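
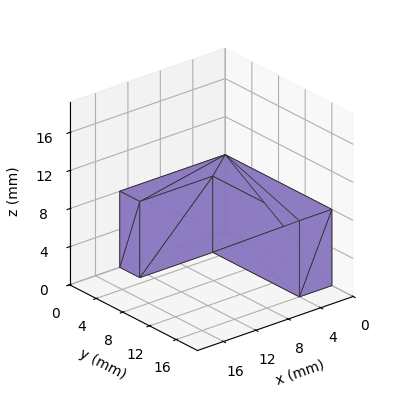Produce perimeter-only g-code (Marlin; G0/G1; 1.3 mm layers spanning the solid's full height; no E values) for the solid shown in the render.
Reading the render: the shape is an L-shaped prism: outer 13 × 16 mm, arm thicknesses ≈ 3 mm (horizontal) and 4 mm (vertical), extruded 8 mm in z (dimensions read to the nearest mm from the axis ticks). For the g-code, the solid's height is divided into equal slices at the stated Δz and each level perimeter traced with G1 moves after a G0 lift.

; perimeter-only toolpath
G21 ; units = mm
G90 ; absolute positioning
G28 ; home
; layer 1
G0 Z1.3
G0 X0.0 Y0.0
G1 X13.0 Y0.0
G1 X13.0 Y3.0
G1 X4.0 Y3.0
G1 X4.0 Y16.0
G1 X0.0 Y16.0
G1 X0.0 Y0.0
; layer 2
G0 Z2.7
G0 X0.0 Y0.0
G1 X13.0 Y0.0
G1 X13.0 Y3.0
G1 X4.0 Y3.0
G1 X4.0 Y16.0
G1 X0.0 Y16.0
G1 X0.0 Y0.0
; layer 3
G0 Z4.0
G0 X0.0 Y0.0
G1 X13.0 Y0.0
G1 X13.0 Y3.0
G1 X4.0 Y3.0
G1 X4.0 Y16.0
G1 X0.0 Y16.0
G1 X0.0 Y0.0
; layer 4
G0 Z5.3
G0 X0.0 Y0.0
G1 X13.0 Y0.0
G1 X13.0 Y3.0
G1 X4.0 Y3.0
G1 X4.0 Y16.0
G1 X0.0 Y16.0
G1 X0.0 Y0.0
; layer 5
G0 Z6.7
G0 X0.0 Y0.0
G1 X13.0 Y0.0
G1 X13.0 Y3.0
G1 X4.0 Y3.0
G1 X4.0 Y16.0
G1 X0.0 Y16.0
G1 X0.0 Y0.0
; layer 6
G0 Z8.0
G0 X0.0 Y0.0
G1 X13.0 Y0.0
G1 X13.0 Y3.0
G1 X4.0 Y3.0
G1 X4.0 Y16.0
G1 X0.0 Y16.0
G1 X0.0 Y0.0
M2 ; end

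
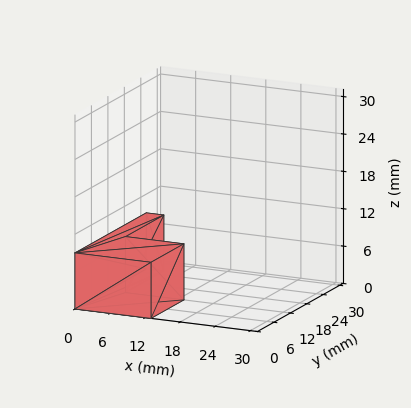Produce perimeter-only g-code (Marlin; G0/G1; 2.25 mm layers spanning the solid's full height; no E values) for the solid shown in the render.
Reading the render: the shape is an L-shaped prism: outer 13 × 26 mm, arm thicknesses ≈ 12 mm (horizontal) and 3 mm (vertical), extruded 9 mm in z (dimensions read to the nearest mm from the axis ticks). For the g-code, the solid's height is divided into equal slices at the stated Δz and each level perimeter traced with G1 moves after a G0 lift.

; perimeter-only toolpath
G21 ; units = mm
G90 ; absolute positioning
G28 ; home
; layer 1
G0 Z2.25
G0 X0.00 Y0.00
G1 X13.00 Y0.00
G1 X13.00 Y12.00
G1 X3.00 Y12.00
G1 X3.00 Y26.00
G1 X0.00 Y26.00
G1 X0.00 Y0.00
; layer 2
G0 Z4.50
G0 X0.00 Y0.00
G1 X13.00 Y0.00
G1 X13.00 Y12.00
G1 X3.00 Y12.00
G1 X3.00 Y26.00
G1 X0.00 Y26.00
G1 X0.00 Y0.00
; layer 3
G0 Z6.75
G0 X0.00 Y0.00
G1 X13.00 Y0.00
G1 X13.00 Y12.00
G1 X3.00 Y12.00
G1 X3.00 Y26.00
G1 X0.00 Y26.00
G1 X0.00 Y0.00
; layer 4
G0 Z9.00
G0 X0.00 Y0.00
G1 X13.00 Y0.00
G1 X13.00 Y12.00
G1 X3.00 Y12.00
G1 X3.00 Y26.00
G1 X0.00 Y26.00
G1 X0.00 Y0.00
M2 ; end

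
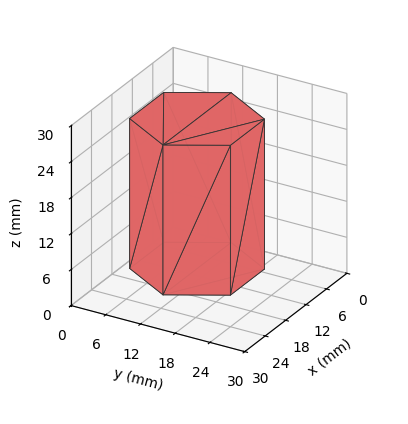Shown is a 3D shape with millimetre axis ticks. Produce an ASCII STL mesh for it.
Reading the render: the shape is a regular 6-sided prism (a cylinder approximated with 6 flat sides), circumscribed radius ≈ 10 mm, height ≈ 25 mm (dimensions read to the nearest mm from the axis ticks). For the STL, each face is triangulated and given an outward normal.

solid part
  facet normal 0.0000 0.0000 -1.0000
    outer loop
      vertex 5.0 18.7 0.0
      vertex 15.0 18.7 0.0
      vertex 20.0 10.0 0.0
    endloop
  endfacet
  facet normal 0.0000 0.0000 -1.0000
    outer loop
      vertex 0.0 10.0 0.0
      vertex 5.0 18.7 0.0
      vertex 20.0 10.0 0.0
    endloop
  endfacet
  facet normal 0.0000 0.0000 -1.0000
    outer loop
      vertex 5.0 1.3 0.0
      vertex 0.0 10.0 0.0
      vertex 20.0 10.0 0.0
    endloop
  endfacet
  facet normal 0.0000 0.0000 -1.0000
    outer loop
      vertex 15.0 1.3 0.0
      vertex 5.0 1.3 0.0
      vertex 20.0 10.0 0.0
    endloop
  endfacet
  facet normal 0.0000 0.0000 1.0000
    outer loop
      vertex 20.0 10.0 25.0
      vertex 15.0 18.7 25.0
      vertex 5.0 18.7 25.0
    endloop
  endfacet
  facet normal 0.0000 0.0000 1.0000
    outer loop
      vertex 20.0 10.0 25.0
      vertex 5.0 18.7 25.0
      vertex 0.0 10.0 25.0
    endloop
  endfacet
  facet normal 0.0000 0.0000 1.0000
    outer loop
      vertex 20.0 10.0 25.0
      vertex 0.0 10.0 25.0
      vertex 5.0 1.3 25.0
    endloop
  endfacet
  facet normal 0.0000 0.0000 1.0000
    outer loop
      vertex 20.0 10.0 25.0
      vertex 5.0 1.3 25.0
      vertex 15.0 1.3 25.0
    endloop
  endfacet
  facet normal 0.8670 0.4983 0.0000
    outer loop
      vertex 20.0 10.0 0.0
      vertex 15.0 18.7 0.0
      vertex 15.0 18.7 25.0
    endloop
  endfacet
  facet normal 0.8670 0.4983 0.0000
    outer loop
      vertex 20.0 10.0 0.0
      vertex 15.0 18.7 25.0
      vertex 20.0 10.0 25.0
    endloop
  endfacet
  facet normal 0.0000 1.0000 0.0000
    outer loop
      vertex 15.0 18.7 0.0
      vertex 5.0 18.7 0.0
      vertex 5.0 18.7 25.0
    endloop
  endfacet
  facet normal 0.0000 1.0000 0.0000
    outer loop
      vertex 15.0 18.7 0.0
      vertex 5.0 18.7 25.0
      vertex 15.0 18.7 25.0
    endloop
  endfacet
  facet normal -0.8670 0.4983 0.0000
    outer loop
      vertex 5.0 18.7 0.0
      vertex 0.0 10.0 0.0
      vertex 0.0 10.0 25.0
    endloop
  endfacet
  facet normal -0.8670 0.4983 0.0000
    outer loop
      vertex 5.0 18.7 0.0
      vertex 0.0 10.0 25.0
      vertex 5.0 18.7 25.0
    endloop
  endfacet
  facet normal -0.8670 -0.4983 0.0000
    outer loop
      vertex 0.0 10.0 0.0
      vertex 5.0 1.3 0.0
      vertex 5.0 1.3 25.0
    endloop
  endfacet
  facet normal -0.8670 -0.4983 0.0000
    outer loop
      vertex 0.0 10.0 0.0
      vertex 5.0 1.3 25.0
      vertex 0.0 10.0 25.0
    endloop
  endfacet
  facet normal 0.0000 -1.0000 0.0000
    outer loop
      vertex 5.0 1.3 0.0
      vertex 15.0 1.3 0.0
      vertex 15.0 1.3 25.0
    endloop
  endfacet
  facet normal 0.0000 -1.0000 0.0000
    outer loop
      vertex 5.0 1.3 0.0
      vertex 15.0 1.3 25.0
      vertex 5.0 1.3 25.0
    endloop
  endfacet
  facet normal 0.8670 -0.4983 0.0000
    outer loop
      vertex 15.0 1.3 0.0
      vertex 20.0 10.0 0.0
      vertex 20.0 10.0 25.0
    endloop
  endfacet
  facet normal 0.8670 -0.4983 0.0000
    outer loop
      vertex 15.0 1.3 0.0
      vertex 20.0 10.0 25.0
      vertex 15.0 1.3 25.0
    endloop
  endfacet
endsolid part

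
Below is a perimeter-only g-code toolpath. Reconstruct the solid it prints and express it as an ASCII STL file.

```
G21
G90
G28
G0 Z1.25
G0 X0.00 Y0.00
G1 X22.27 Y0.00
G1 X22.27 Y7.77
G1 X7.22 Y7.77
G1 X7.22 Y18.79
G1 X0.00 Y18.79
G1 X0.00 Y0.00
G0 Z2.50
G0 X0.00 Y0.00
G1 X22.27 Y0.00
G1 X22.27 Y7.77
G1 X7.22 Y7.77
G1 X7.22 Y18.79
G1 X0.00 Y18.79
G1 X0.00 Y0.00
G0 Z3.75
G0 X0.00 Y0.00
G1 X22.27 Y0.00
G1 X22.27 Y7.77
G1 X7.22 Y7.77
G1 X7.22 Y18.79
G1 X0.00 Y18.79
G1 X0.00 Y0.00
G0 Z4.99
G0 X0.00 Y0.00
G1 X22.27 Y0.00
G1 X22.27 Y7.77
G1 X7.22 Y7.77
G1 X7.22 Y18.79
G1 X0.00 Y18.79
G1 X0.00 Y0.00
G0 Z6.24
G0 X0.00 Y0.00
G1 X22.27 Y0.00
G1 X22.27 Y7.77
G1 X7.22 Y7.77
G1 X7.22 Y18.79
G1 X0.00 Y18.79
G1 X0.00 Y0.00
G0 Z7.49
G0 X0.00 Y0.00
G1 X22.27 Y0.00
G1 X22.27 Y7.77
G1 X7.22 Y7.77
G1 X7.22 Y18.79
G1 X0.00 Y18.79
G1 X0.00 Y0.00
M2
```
solid part
  facet normal 0.0000 0.0000 -1.0000
    outer loop
      vertex 22.27 7.77 0.00
      vertex 22.27 0.00 0.00
      vertex 0.00 0.00 0.00
    endloop
  endfacet
  facet normal 0.0000 0.0000 -1.0000
    outer loop
      vertex 7.22 7.77 0.00
      vertex 22.27 7.77 0.00
      vertex 0.00 0.00 0.00
    endloop
  endfacet
  facet normal 0.0000 0.0000 -1.0000
    outer loop
      vertex 7.22 18.79 0.00
      vertex 7.22 7.77 0.00
      vertex 0.00 0.00 0.00
    endloop
  endfacet
  facet normal 0.0000 0.0000 -1.0000
    outer loop
      vertex 0.00 18.79 0.00
      vertex 7.22 18.79 0.00
      vertex 0.00 0.00 0.00
    endloop
  endfacet
  facet normal 0.0000 0.0000 1.0000
    outer loop
      vertex 0.00 0.00 7.49
      vertex 22.27 0.00 7.49
      vertex 22.27 7.77 7.49
    endloop
  endfacet
  facet normal 0.0000 0.0000 1.0000
    outer loop
      vertex 0.00 0.00 7.49
      vertex 22.27 7.77 7.49
      vertex 7.22 7.77 7.49
    endloop
  endfacet
  facet normal 0.0000 0.0000 1.0000
    outer loop
      vertex 0.00 0.00 7.49
      vertex 7.22 7.77 7.49
      vertex 7.22 18.79 7.49
    endloop
  endfacet
  facet normal 0.0000 0.0000 1.0000
    outer loop
      vertex 0.00 0.00 7.49
      vertex 7.22 18.79 7.49
      vertex 0.00 18.79 7.49
    endloop
  endfacet
  facet normal 0.0000 -1.0000 0.0000
    outer loop
      vertex 0.00 0.00 0.00
      vertex 22.27 0.00 0.00
      vertex 22.27 0.00 7.49
    endloop
  endfacet
  facet normal 0.0000 -1.0000 0.0000
    outer loop
      vertex 0.00 0.00 0.00
      vertex 22.27 0.00 7.49
      vertex 0.00 0.00 7.49
    endloop
  endfacet
  facet normal 1.0000 0.0000 0.0000
    outer loop
      vertex 22.27 0.00 0.00
      vertex 22.27 7.77 0.00
      vertex 22.27 7.77 7.49
    endloop
  endfacet
  facet normal 1.0000 0.0000 0.0000
    outer loop
      vertex 22.27 0.00 0.00
      vertex 22.27 7.77 7.49
      vertex 22.27 0.00 7.49
    endloop
  endfacet
  facet normal 0.0000 1.0000 0.0000
    outer loop
      vertex 22.27 7.77 0.00
      vertex 7.22 7.77 0.00
      vertex 7.22 7.77 7.49
    endloop
  endfacet
  facet normal 0.0000 1.0000 0.0000
    outer loop
      vertex 22.27 7.77 0.00
      vertex 7.22 7.77 7.49
      vertex 22.27 7.77 7.49
    endloop
  endfacet
  facet normal 1.0000 0.0000 0.0000
    outer loop
      vertex 7.22 7.77 0.00
      vertex 7.22 18.79 0.00
      vertex 7.22 18.79 7.49
    endloop
  endfacet
  facet normal 1.0000 0.0000 0.0000
    outer loop
      vertex 7.22 7.77 0.00
      vertex 7.22 18.79 7.49
      vertex 7.22 7.77 7.49
    endloop
  endfacet
  facet normal 0.0000 1.0000 0.0000
    outer loop
      vertex 7.22 18.79 0.00
      vertex 0.00 18.79 0.00
      vertex 0.00 18.79 7.49
    endloop
  endfacet
  facet normal 0.0000 1.0000 0.0000
    outer loop
      vertex 7.22 18.79 0.00
      vertex 0.00 18.79 7.49
      vertex 7.22 18.79 7.49
    endloop
  endfacet
  facet normal -1.0000 0.0000 0.0000
    outer loop
      vertex 0.00 18.79 0.00
      vertex 0.00 0.00 0.00
      vertex 0.00 0.00 7.49
    endloop
  endfacet
  facet normal -1.0000 0.0000 0.0000
    outer loop
      vertex 0.00 18.79 0.00
      vertex 0.00 0.00 7.49
      vertex 0.00 18.79 7.49
    endloop
  endfacet
endsolid part

The G0 Z moves step by Δz≈1.25 mm. Every layer's G1 loop is the same polygon, so the solid is a straight extrusion of it from z=0 to z≈7.49. Closing with flat bottom and top caps and triangulating gives 20 facets — an L-shaped prism: outer 22.3 × 18.8 mm, arm thicknesses ≈ 7.77 mm (horizontal) and 7.22 mm (vertical), extruded 7.49 mm in z.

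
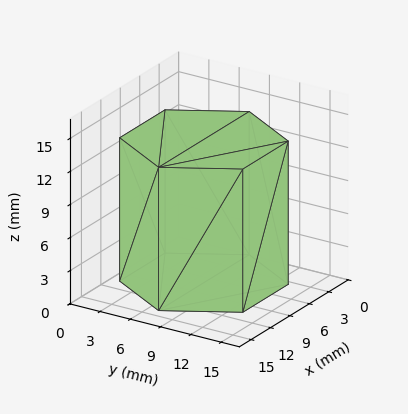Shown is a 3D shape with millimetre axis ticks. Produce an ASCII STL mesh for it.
Reading the render: the shape is a regular 6-sided prism (a cylinder approximated with 6 flat sides), circumscribed radius ≈ 7 mm, height ≈ 13 mm (dimensions read to the nearest mm from the axis ticks). For the STL, each face is triangulated and given an outward normal.

solid part
  facet normal 0.0000 0.0000 -1.0000
    outer loop
      vertex 3.5 13.1 0.0
      vertex 10.5 13.1 0.0
      vertex 14.0 7.0 0.0
    endloop
  endfacet
  facet normal 0.0000 0.0000 -1.0000
    outer loop
      vertex 0.0 7.0 0.0
      vertex 3.5 13.1 0.0
      vertex 14.0 7.0 0.0
    endloop
  endfacet
  facet normal 0.0000 0.0000 -1.0000
    outer loop
      vertex 3.5 0.9 0.0
      vertex 0.0 7.0 0.0
      vertex 14.0 7.0 0.0
    endloop
  endfacet
  facet normal 0.0000 0.0000 -1.0000
    outer loop
      vertex 10.5 0.9 0.0
      vertex 3.5 0.9 0.0
      vertex 14.0 7.0 0.0
    endloop
  endfacet
  facet normal 0.0000 0.0000 1.0000
    outer loop
      vertex 14.0 7.0 13.0
      vertex 10.5 13.1 13.0
      vertex 3.5 13.1 13.0
    endloop
  endfacet
  facet normal 0.0000 0.0000 1.0000
    outer loop
      vertex 14.0 7.0 13.0
      vertex 3.5 13.1 13.0
      vertex 0.0 7.0 13.0
    endloop
  endfacet
  facet normal 0.0000 0.0000 1.0000
    outer loop
      vertex 14.0 7.0 13.0
      vertex 0.0 7.0 13.0
      vertex 3.5 0.9 13.0
    endloop
  endfacet
  facet normal 0.0000 0.0000 1.0000
    outer loop
      vertex 14.0 7.0 13.0
      vertex 3.5 0.9 13.0
      vertex 10.5 0.9 13.0
    endloop
  endfacet
  facet normal 0.8674 0.4977 0.0000
    outer loop
      vertex 14.0 7.0 0.0
      vertex 10.5 13.1 0.0
      vertex 10.5 13.1 13.0
    endloop
  endfacet
  facet normal 0.8674 0.4977 0.0000
    outer loop
      vertex 14.0 7.0 0.0
      vertex 10.5 13.1 13.0
      vertex 14.0 7.0 13.0
    endloop
  endfacet
  facet normal 0.0000 1.0000 0.0000
    outer loop
      vertex 10.5 13.1 0.0
      vertex 3.5 13.1 0.0
      vertex 3.5 13.1 13.0
    endloop
  endfacet
  facet normal 0.0000 1.0000 0.0000
    outer loop
      vertex 10.5 13.1 0.0
      vertex 3.5 13.1 13.0
      vertex 10.5 13.1 13.0
    endloop
  endfacet
  facet normal -0.8674 0.4977 0.0000
    outer loop
      vertex 3.5 13.1 0.0
      vertex 0.0 7.0 0.0
      vertex 0.0 7.0 13.0
    endloop
  endfacet
  facet normal -0.8674 0.4977 0.0000
    outer loop
      vertex 3.5 13.1 0.0
      vertex 0.0 7.0 13.0
      vertex 3.5 13.1 13.0
    endloop
  endfacet
  facet normal -0.8674 -0.4977 0.0000
    outer loop
      vertex 0.0 7.0 0.0
      vertex 3.5 0.9 0.0
      vertex 3.5 0.9 13.0
    endloop
  endfacet
  facet normal -0.8674 -0.4977 0.0000
    outer loop
      vertex 0.0 7.0 0.0
      vertex 3.5 0.9 13.0
      vertex 0.0 7.0 13.0
    endloop
  endfacet
  facet normal 0.0000 -1.0000 0.0000
    outer loop
      vertex 3.5 0.9 0.0
      vertex 10.5 0.9 0.0
      vertex 10.5 0.9 13.0
    endloop
  endfacet
  facet normal 0.0000 -1.0000 0.0000
    outer loop
      vertex 3.5 0.9 0.0
      vertex 10.5 0.9 13.0
      vertex 3.5 0.9 13.0
    endloop
  endfacet
  facet normal 0.8674 -0.4977 0.0000
    outer loop
      vertex 10.5 0.9 0.0
      vertex 14.0 7.0 0.0
      vertex 14.0 7.0 13.0
    endloop
  endfacet
  facet normal 0.8674 -0.4977 0.0000
    outer loop
      vertex 10.5 0.9 0.0
      vertex 14.0 7.0 13.0
      vertex 10.5 0.9 13.0
    endloop
  endfacet
endsolid part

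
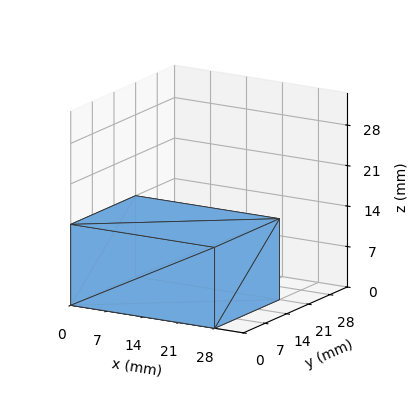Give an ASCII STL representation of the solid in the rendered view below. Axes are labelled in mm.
Reading the render: the shape is a rectangular box, roughly 28 × 21 mm footprint and 14 mm tall (dimensions read to the nearest mm from the axis ticks). For the STL, each face is triangulated and given an outward normal.

solid part
  facet normal 0.0000 0.0000 -1.0000
    outer loop
      vertex 28.00 21.00 0.00
      vertex 28.00 0.00 0.00
      vertex 0.00 0.00 0.00
    endloop
  endfacet
  facet normal 0.0000 0.0000 -1.0000
    outer loop
      vertex 0.00 21.00 0.00
      vertex 28.00 21.00 0.00
      vertex 0.00 0.00 0.00
    endloop
  endfacet
  facet normal 0.0000 0.0000 1.0000
    outer loop
      vertex 0.00 0.00 14.00
      vertex 28.00 0.00 14.00
      vertex 28.00 21.00 14.00
    endloop
  endfacet
  facet normal 0.0000 0.0000 1.0000
    outer loop
      vertex 0.00 0.00 14.00
      vertex 28.00 21.00 14.00
      vertex 0.00 21.00 14.00
    endloop
  endfacet
  facet normal 0.0000 -1.0000 0.0000
    outer loop
      vertex 0.00 0.00 0.00
      vertex 28.00 0.00 0.00
      vertex 28.00 0.00 14.00
    endloop
  endfacet
  facet normal 0.0000 -1.0000 0.0000
    outer loop
      vertex 0.00 0.00 0.00
      vertex 28.00 0.00 14.00
      vertex 0.00 0.00 14.00
    endloop
  endfacet
  facet normal 0.0000 1.0000 0.0000
    outer loop
      vertex 28.00 21.00 14.00
      vertex 28.00 21.00 0.00
      vertex 0.00 21.00 0.00
    endloop
  endfacet
  facet normal 0.0000 1.0000 0.0000
    outer loop
      vertex 0.00 21.00 14.00
      vertex 28.00 21.00 14.00
      vertex 0.00 21.00 0.00
    endloop
  endfacet
  facet normal -1.0000 0.0000 0.0000
    outer loop
      vertex 0.00 21.00 14.00
      vertex 0.00 21.00 0.00
      vertex 0.00 0.00 0.00
    endloop
  endfacet
  facet normal -1.0000 0.0000 0.0000
    outer loop
      vertex 0.00 0.00 14.00
      vertex 0.00 21.00 14.00
      vertex 0.00 0.00 0.00
    endloop
  endfacet
  facet normal 1.0000 0.0000 0.0000
    outer loop
      vertex 28.00 0.00 0.00
      vertex 28.00 21.00 0.00
      vertex 28.00 21.00 14.00
    endloop
  endfacet
  facet normal 1.0000 0.0000 0.0000
    outer loop
      vertex 28.00 0.00 0.00
      vertex 28.00 21.00 14.00
      vertex 28.00 0.00 14.00
    endloop
  endfacet
endsolid part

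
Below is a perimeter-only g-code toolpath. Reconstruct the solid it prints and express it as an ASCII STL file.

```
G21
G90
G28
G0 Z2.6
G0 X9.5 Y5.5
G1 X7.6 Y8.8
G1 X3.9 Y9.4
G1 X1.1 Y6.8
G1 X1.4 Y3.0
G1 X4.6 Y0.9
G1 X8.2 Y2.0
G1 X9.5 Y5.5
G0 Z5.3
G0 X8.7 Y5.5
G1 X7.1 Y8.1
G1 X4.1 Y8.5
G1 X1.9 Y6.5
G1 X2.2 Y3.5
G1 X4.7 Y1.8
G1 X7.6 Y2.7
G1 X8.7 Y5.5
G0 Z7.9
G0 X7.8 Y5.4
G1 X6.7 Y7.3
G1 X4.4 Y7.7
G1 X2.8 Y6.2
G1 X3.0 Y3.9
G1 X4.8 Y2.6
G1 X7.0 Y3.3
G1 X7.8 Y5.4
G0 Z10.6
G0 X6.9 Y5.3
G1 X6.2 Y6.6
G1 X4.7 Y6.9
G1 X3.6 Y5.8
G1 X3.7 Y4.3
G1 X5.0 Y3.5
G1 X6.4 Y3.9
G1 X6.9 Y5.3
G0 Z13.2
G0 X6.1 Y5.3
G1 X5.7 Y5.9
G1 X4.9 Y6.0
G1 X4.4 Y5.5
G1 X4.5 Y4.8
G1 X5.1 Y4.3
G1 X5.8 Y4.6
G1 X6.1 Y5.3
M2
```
solid part
  facet normal 0.0000 0.0000 -1.0000
    outer loop
      vertex 3.6 10.2 0.0
      vertex 8.1 9.5 0.0
      vertex 10.4 5.6 0.0
    endloop
  endfacet
  facet normal 0.0000 0.0000 -1.0000
    outer loop
      vertex 0.3 7.1 0.0
      vertex 3.6 10.2 0.0
      vertex 10.4 5.6 0.0
    endloop
  endfacet
  facet normal 0.0000 0.0000 -1.0000
    outer loop
      vertex 0.7 2.6 0.0
      vertex 0.3 7.1 0.0
      vertex 10.4 5.6 0.0
    endloop
  endfacet
  facet normal 0.0000 0.0000 -1.0000
    outer loop
      vertex 4.5 0.1 0.0
      vertex 0.7 2.6 0.0
      vertex 10.4 5.6 0.0
    endloop
  endfacet
  facet normal 0.0000 0.0000 -1.0000
    outer loop
      vertex 8.8 1.4 0.0
      vertex 4.5 0.1 0.0
      vertex 10.4 5.6 0.0
    endloop
  endfacet
  facet normal 0.8263 0.4873 0.2825
    outer loop
      vertex 10.4 5.6 0.0
      vertex 8.1 9.5 0.0
      vertex 5.2 5.2 15.9
    endloop
  endfacet
  facet normal 0.1474 0.9477 0.2832
    outer loop
      vertex 8.1 9.5 0.0
      vertex 3.6 10.2 0.0
      vertex 5.2 5.2 15.9
    endloop
  endfacet
  facet normal -0.6561 0.6985 0.2857
    outer loop
      vertex 3.6 10.2 0.0
      vertex 0.3 7.1 0.0
      vertex 5.2 5.2 15.9
    endloop
  endfacet
  facet normal -0.9550 -0.0849 0.2842
    outer loop
      vertex 0.3 7.1 0.0
      vertex 0.7 2.6 0.0
      vertex 5.2 5.2 15.9
    endloop
  endfacet
  facet normal -0.5276 -0.8019 0.2804
    outer loop
      vertex 0.7 2.6 0.0
      vertex 4.5 0.1 0.0
      vertex 5.2 5.2 15.9
    endloop
  endfacet
  facet normal 0.2776 -0.9183 0.2823
    outer loop
      vertex 4.5 0.1 0.0
      vertex 8.8 1.4 0.0
      vertex 5.2 5.2 15.9
    endloop
  endfacet
  facet normal 0.8959 -0.3413 0.2844
    outer loop
      vertex 8.8 1.4 0.0
      vertex 10.4 5.6 0.0
      vertex 5.2 5.2 15.9
    endloop
  endfacet
endsolid part

The G0 Z moves step by Δz≈2.6 mm. The G1 loops shrink linearly with z, so the solid tapers from its base footprint up to z≈15.9. Closing with a flat bottom cap and the tapered top and triangulating gives 12 facets — a regular 7-sided pyramid, base circumscribed radius ≈ 5.2 mm, apex at z ≈ 15.9 mm.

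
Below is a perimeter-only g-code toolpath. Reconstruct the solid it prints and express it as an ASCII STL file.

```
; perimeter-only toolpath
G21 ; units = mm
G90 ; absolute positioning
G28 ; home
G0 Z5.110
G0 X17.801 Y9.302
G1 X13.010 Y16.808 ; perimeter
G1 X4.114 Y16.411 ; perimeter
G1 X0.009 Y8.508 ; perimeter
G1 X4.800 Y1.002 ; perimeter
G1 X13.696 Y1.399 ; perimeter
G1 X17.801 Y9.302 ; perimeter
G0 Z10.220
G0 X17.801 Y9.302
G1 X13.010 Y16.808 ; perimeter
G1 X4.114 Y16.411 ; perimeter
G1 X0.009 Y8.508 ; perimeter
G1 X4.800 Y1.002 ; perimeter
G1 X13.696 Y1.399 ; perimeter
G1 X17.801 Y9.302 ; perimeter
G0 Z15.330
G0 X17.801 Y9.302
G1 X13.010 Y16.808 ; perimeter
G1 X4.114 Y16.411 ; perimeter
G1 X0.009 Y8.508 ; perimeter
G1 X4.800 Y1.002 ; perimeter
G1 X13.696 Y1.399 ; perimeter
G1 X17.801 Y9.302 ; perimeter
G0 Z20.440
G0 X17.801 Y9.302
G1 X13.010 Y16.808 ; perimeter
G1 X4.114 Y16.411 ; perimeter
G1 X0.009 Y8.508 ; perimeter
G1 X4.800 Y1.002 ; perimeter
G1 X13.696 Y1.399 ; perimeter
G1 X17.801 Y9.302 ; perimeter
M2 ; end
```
solid part
  facet normal 0.0000 0.0000 -1.0000
    outer loop
      vertex 4.114 16.411 0.000
      vertex 13.010 16.808 0.000
      vertex 17.801 9.302 0.000
    endloop
  endfacet
  facet normal 0.0000 0.0000 -1.0000
    outer loop
      vertex 0.009 8.508 0.000
      vertex 4.114 16.411 0.000
      vertex 17.801 9.302 0.000
    endloop
  endfacet
  facet normal 0.0000 0.0000 -1.0000
    outer loop
      vertex 4.800 1.002 0.000
      vertex 0.009 8.508 0.000
      vertex 17.801 9.302 0.000
    endloop
  endfacet
  facet normal 0.0000 0.0000 -1.0000
    outer loop
      vertex 13.696 1.399 0.000
      vertex 4.800 1.002 0.000
      vertex 17.801 9.302 0.000
    endloop
  endfacet
  facet normal 0.0000 0.0000 1.0000
    outer loop
      vertex 17.801 9.302 20.440
      vertex 13.010 16.808 20.440
      vertex 4.114 16.411 20.440
    endloop
  endfacet
  facet normal 0.0000 0.0000 1.0000
    outer loop
      vertex 17.801 9.302 20.440
      vertex 4.114 16.411 20.440
      vertex 0.009 8.508 20.440
    endloop
  endfacet
  facet normal 0.0000 0.0000 1.0000
    outer loop
      vertex 17.801 9.302 20.440
      vertex 0.009 8.508 20.440
      vertex 4.800 1.002 20.440
    endloop
  endfacet
  facet normal 0.0000 0.0000 1.0000
    outer loop
      vertex 17.801 9.302 20.440
      vertex 4.800 1.002 20.440
      vertex 13.696 1.399 20.440
    endloop
  endfacet
  facet normal 0.8429 0.5380 0.0000
    outer loop
      vertex 17.801 9.302 0.000
      vertex 13.010 16.808 0.000
      vertex 13.010 16.808 20.440
    endloop
  endfacet
  facet normal 0.8429 0.5380 0.0000
    outer loop
      vertex 17.801 9.302 0.000
      vertex 13.010 16.808 20.440
      vertex 17.801 9.302 20.440
    endloop
  endfacet
  facet normal -0.0446 0.9990 0.0000
    outer loop
      vertex 13.010 16.808 0.000
      vertex 4.114 16.411 0.000
      vertex 4.114 16.411 20.440
    endloop
  endfacet
  facet normal -0.0446 0.9990 0.0000
    outer loop
      vertex 13.010 16.808 0.000
      vertex 4.114 16.411 20.440
      vertex 13.010 16.808 20.440
    endloop
  endfacet
  facet normal -0.8874 0.4609 0.0000
    outer loop
      vertex 4.114 16.411 0.000
      vertex 0.009 8.508 0.000
      vertex 0.009 8.508 20.440
    endloop
  endfacet
  facet normal -0.8874 0.4609 0.0000
    outer loop
      vertex 4.114 16.411 0.000
      vertex 0.009 8.508 20.440
      vertex 4.114 16.411 20.440
    endloop
  endfacet
  facet normal -0.8429 -0.5380 0.0000
    outer loop
      vertex 0.009 8.508 0.000
      vertex 4.800 1.002 0.000
      vertex 4.800 1.002 20.440
    endloop
  endfacet
  facet normal -0.8429 -0.5380 0.0000
    outer loop
      vertex 0.009 8.508 0.000
      vertex 4.800 1.002 20.440
      vertex 0.009 8.508 20.440
    endloop
  endfacet
  facet normal 0.0446 -0.9990 0.0000
    outer loop
      vertex 4.800 1.002 0.000
      vertex 13.696 1.399 0.000
      vertex 13.696 1.399 20.440
    endloop
  endfacet
  facet normal 0.0446 -0.9990 0.0000
    outer loop
      vertex 4.800 1.002 0.000
      vertex 13.696 1.399 20.440
      vertex 4.800 1.002 20.440
    endloop
  endfacet
  facet normal 0.8874 -0.4609 0.0000
    outer loop
      vertex 13.696 1.399 0.000
      vertex 17.801 9.302 0.000
      vertex 17.801 9.302 20.440
    endloop
  endfacet
  facet normal 0.8874 -0.4609 0.0000
    outer loop
      vertex 13.696 1.399 0.000
      vertex 17.801 9.302 20.440
      vertex 13.696 1.399 20.440
    endloop
  endfacet
endsolid part

The G0 Z moves step by Δz≈5.110 mm. Every layer's G1 loop is the same polygon, so the solid is a straight extrusion of it from z=0 to z≈20.4. Closing with flat bottom and top caps and triangulating gives 20 facets — a regular 6-sided prism (a cylinder approximated with 6 flat sides), circumscribed radius ≈ 8.9 mm, height ≈ 20.4 mm.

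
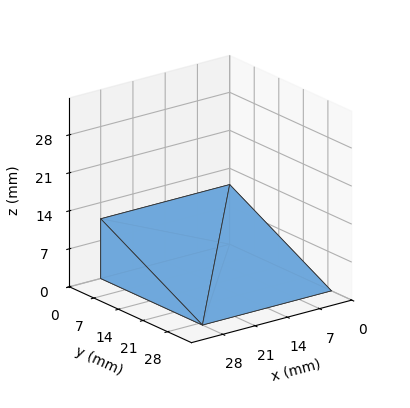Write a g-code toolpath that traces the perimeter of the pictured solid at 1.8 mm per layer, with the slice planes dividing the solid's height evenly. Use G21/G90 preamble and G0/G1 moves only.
Reading the render: the shape is a wedge (ramp): 28 × 29 mm base, rising to 11 mm along the y=0 edge and sloping linearly to z=0 at y=29 (dimensions read to the nearest mm from the axis ticks). For the g-code, the solid's height is divided into equal slices at the stated Δz and each level perimeter traced with G1 moves after a G0 lift.

; perimeter-only toolpath
G21 ; units = mm
G90 ; absolute positioning
G28 ; home
; layer 1
G0 Z1.8
G0 X0.0 Y0.0
G1 X28.0 Y0.0
G1 X28.0 Y24.2
G1 X0.0 Y24.2
G1 X0.0 Y0.0
; layer 2
G0 Z3.7
G0 X0.0 Y0.0
G1 X28.0 Y0.0
G1 X28.0 Y19.3
G1 X0.0 Y19.3
G1 X0.0 Y0.0
; layer 3
G0 Z5.5
G0 X0.0 Y0.0
G1 X28.0 Y0.0
G1 X28.0 Y14.5
G1 X0.0 Y14.5
G1 X0.0 Y0.0
; layer 4
G0 Z7.3
G0 X0.0 Y0.0
G1 X28.0 Y0.0
G1 X28.0 Y9.7
G1 X0.0 Y9.7
G1 X0.0 Y0.0
; layer 5
G0 Z9.2
G0 X0.0 Y0.0
G1 X28.0 Y0.0
G1 X28.0 Y4.8
G1 X0.0 Y4.8
G1 X0.0 Y0.0
M2 ; end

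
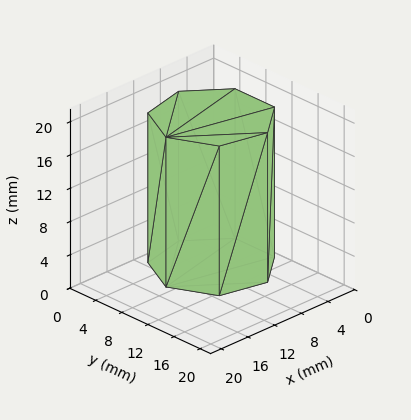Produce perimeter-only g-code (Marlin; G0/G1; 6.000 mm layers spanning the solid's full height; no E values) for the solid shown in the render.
Reading the render: the shape is a regular 7-sided prism (a cylinder approximated with 7 flat sides), circumscribed radius ≈ 7 mm, height ≈ 18 mm (dimensions read to the nearest mm from the axis ticks). For the g-code, the solid's height is divided into equal slices at the stated Δz and each level perimeter traced with G1 moves after a G0 lift.

; perimeter-only toolpath
G21 ; units = mm
G90 ; absolute positioning
G28 ; home
; layer 1
G0 Z6.000
G0 X14.000 Y7.000
G1 X11.364 Y12.473
G1 X5.442 Y13.824
G1 X0.693 Y10.037
G1 X0.693 Y3.963
G1 X5.442 Y0.176
G1 X11.364 Y1.527
G1 X14.000 Y7.000
; layer 2
G0 Z12.000
G0 X14.000 Y7.000
G1 X11.364 Y12.473
G1 X5.442 Y13.824
G1 X0.693 Y10.037
G1 X0.693 Y3.963
G1 X5.442 Y0.176
G1 X11.364 Y1.527
G1 X14.000 Y7.000
; layer 3
G0 Z18.000
G0 X14.000 Y7.000
G1 X11.364 Y12.473
G1 X5.442 Y13.824
G1 X0.693 Y10.037
G1 X0.693 Y3.963
G1 X5.442 Y0.176
G1 X11.364 Y1.527
G1 X14.000 Y7.000
M2 ; end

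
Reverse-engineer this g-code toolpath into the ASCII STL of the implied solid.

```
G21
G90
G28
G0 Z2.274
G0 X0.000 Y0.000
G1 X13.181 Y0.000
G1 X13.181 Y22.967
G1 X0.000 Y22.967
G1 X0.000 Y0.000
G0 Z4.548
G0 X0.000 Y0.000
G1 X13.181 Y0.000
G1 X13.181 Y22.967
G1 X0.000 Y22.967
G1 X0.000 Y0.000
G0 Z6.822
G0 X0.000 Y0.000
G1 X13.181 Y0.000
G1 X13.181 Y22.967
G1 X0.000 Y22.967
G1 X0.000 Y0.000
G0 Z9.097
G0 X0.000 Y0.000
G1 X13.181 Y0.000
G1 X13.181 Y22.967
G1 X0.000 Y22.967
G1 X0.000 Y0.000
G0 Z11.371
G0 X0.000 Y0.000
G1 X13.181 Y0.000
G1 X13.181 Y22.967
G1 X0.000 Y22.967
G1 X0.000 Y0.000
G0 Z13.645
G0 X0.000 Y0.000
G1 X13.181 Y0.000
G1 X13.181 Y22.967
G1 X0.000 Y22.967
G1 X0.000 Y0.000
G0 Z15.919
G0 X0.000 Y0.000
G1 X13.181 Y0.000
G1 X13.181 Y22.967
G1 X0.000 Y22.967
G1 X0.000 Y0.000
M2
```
solid part
  facet normal 0.0000 0.0000 -1.0000
    outer loop
      vertex 13.181 22.967 0.000
      vertex 13.181 0.000 0.000
      vertex 0.000 0.000 0.000
    endloop
  endfacet
  facet normal 0.0000 0.0000 -1.0000
    outer loop
      vertex 0.000 22.967 0.000
      vertex 13.181 22.967 0.000
      vertex 0.000 0.000 0.000
    endloop
  endfacet
  facet normal 0.0000 0.0000 1.0000
    outer loop
      vertex 0.000 0.000 15.919
      vertex 13.181 0.000 15.919
      vertex 13.181 22.967 15.919
    endloop
  endfacet
  facet normal 0.0000 0.0000 1.0000
    outer loop
      vertex 0.000 0.000 15.919
      vertex 13.181 22.967 15.919
      vertex 0.000 22.967 15.919
    endloop
  endfacet
  facet normal 0.0000 -1.0000 0.0000
    outer loop
      vertex 0.000 0.000 0.000
      vertex 13.181 0.000 0.000
      vertex 13.181 0.000 15.919
    endloop
  endfacet
  facet normal 0.0000 -1.0000 0.0000
    outer loop
      vertex 0.000 0.000 0.000
      vertex 13.181 0.000 15.919
      vertex 0.000 0.000 15.919
    endloop
  endfacet
  facet normal 0.0000 1.0000 0.0000
    outer loop
      vertex 13.181 22.967 15.919
      vertex 13.181 22.967 0.000
      vertex 0.000 22.967 0.000
    endloop
  endfacet
  facet normal 0.0000 1.0000 0.0000
    outer loop
      vertex 0.000 22.967 15.919
      vertex 13.181 22.967 15.919
      vertex 0.000 22.967 0.000
    endloop
  endfacet
  facet normal -1.0000 0.0000 0.0000
    outer loop
      vertex 0.000 22.967 15.919
      vertex 0.000 22.967 0.000
      vertex 0.000 0.000 0.000
    endloop
  endfacet
  facet normal -1.0000 0.0000 0.0000
    outer loop
      vertex 0.000 0.000 15.919
      vertex 0.000 22.967 15.919
      vertex 0.000 0.000 0.000
    endloop
  endfacet
  facet normal 1.0000 0.0000 0.0000
    outer loop
      vertex 13.181 0.000 0.000
      vertex 13.181 22.967 0.000
      vertex 13.181 22.967 15.919
    endloop
  endfacet
  facet normal 1.0000 0.0000 0.0000
    outer loop
      vertex 13.181 0.000 0.000
      vertex 13.181 22.967 15.919
      vertex 13.181 0.000 15.919
    endloop
  endfacet
endsolid part

The G0 Z moves step by Δz≈2.274 mm. Every layer's G1 loop is the same polygon, so the solid is a straight extrusion of it from z=0 to z≈15.9. Closing with flat bottom and top caps and triangulating gives 12 facets — a rectangular box, roughly 13.2 × 23 mm footprint and 15.9 mm tall.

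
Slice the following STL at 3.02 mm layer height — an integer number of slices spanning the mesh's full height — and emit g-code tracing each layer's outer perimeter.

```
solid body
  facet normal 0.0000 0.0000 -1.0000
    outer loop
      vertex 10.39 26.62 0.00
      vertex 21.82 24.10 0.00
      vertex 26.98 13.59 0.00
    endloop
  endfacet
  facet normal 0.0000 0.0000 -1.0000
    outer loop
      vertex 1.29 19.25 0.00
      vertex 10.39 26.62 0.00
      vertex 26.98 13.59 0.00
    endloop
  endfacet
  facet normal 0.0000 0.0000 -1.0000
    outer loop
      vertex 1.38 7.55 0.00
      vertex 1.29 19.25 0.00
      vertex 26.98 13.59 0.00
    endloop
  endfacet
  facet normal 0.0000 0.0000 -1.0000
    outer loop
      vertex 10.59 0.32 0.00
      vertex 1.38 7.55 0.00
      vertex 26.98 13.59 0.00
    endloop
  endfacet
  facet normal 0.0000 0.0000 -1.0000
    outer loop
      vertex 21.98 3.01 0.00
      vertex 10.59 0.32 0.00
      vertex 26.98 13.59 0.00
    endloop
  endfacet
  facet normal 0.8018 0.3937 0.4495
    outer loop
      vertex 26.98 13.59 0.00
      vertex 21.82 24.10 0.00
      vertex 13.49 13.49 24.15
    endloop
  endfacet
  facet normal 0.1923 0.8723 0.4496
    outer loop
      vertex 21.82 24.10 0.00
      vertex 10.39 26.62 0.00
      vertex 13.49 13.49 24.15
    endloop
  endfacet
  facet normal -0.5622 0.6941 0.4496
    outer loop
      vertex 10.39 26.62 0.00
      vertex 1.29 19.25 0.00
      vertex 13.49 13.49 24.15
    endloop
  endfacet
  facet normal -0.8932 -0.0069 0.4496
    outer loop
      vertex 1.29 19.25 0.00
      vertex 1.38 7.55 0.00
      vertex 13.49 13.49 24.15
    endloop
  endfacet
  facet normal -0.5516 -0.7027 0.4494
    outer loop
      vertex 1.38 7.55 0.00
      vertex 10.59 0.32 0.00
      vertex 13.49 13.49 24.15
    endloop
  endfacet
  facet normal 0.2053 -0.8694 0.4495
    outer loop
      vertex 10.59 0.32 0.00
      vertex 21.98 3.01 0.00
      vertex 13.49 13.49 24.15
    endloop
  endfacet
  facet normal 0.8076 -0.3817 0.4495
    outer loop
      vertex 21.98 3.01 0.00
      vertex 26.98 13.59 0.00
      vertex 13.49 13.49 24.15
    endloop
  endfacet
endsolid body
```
; perimeter-only toolpath
G21 ; units = mm
G90 ; absolute positioning
G28 ; home
; layer 1
G0 Z3.02
G0 X25.29 Y13.58
G1 X20.78 Y22.77
G1 X10.78 Y24.98
G1 X2.82 Y18.53
G1 X2.89 Y8.29
G1 X10.95 Y1.97
G1 X20.92 Y4.32
G1 X25.29 Y13.58
; layer 2
G0 Z6.04
G0 X23.61 Y13.56
G1 X19.74 Y21.45
G1 X11.17 Y23.34
G1 X4.34 Y17.81
G1 X4.41 Y9.04
G1 X11.31 Y3.61
G1 X19.86 Y5.63
G1 X23.61 Y13.56
; layer 3
G0 Z9.06
G0 X21.92 Y13.55
G1 X18.70 Y20.12
G1 X11.55 Y21.70
G1 X5.87 Y17.09
G1 X5.92 Y9.78
G1 X11.68 Y5.26
G1 X18.80 Y6.94
G1 X21.92 Y13.55
; layer 4
G0 Z12.07
G0 X20.23 Y13.54
G1 X17.66 Y18.80
G1 X11.94 Y20.05
G1 X7.39 Y16.37
G1 X7.44 Y10.52
G1 X12.04 Y6.91
G1 X17.73 Y8.25
G1 X20.23 Y13.54
; layer 5
G0 Z15.09
G0 X18.55 Y13.53
G1 X16.61 Y17.47
G1 X12.33 Y18.41
G1 X8.92 Y15.65
G1 X8.95 Y11.26
G1 X12.40 Y8.55
G1 X16.67 Y9.56
G1 X18.55 Y13.53
; layer 6
G0 Z18.11
G0 X16.86 Y13.51
G1 X15.57 Y16.14
G1 X12.71 Y16.77
G1 X10.44 Y14.93
G1 X10.46 Y12.00
G1 X12.76 Y10.20
G1 X15.61 Y10.87
G1 X16.86 Y13.51
; layer 7
G0 Z21.13
G0 X15.18 Y13.50
G1 X14.53 Y14.82
G1 X13.10 Y15.13
G1 X11.97 Y14.21
G1 X11.98 Y12.75
G1 X13.13 Y11.84
G1 X14.55 Y12.18
G1 X15.18 Y13.50
M2 ; end

The solid is a regular 7-sided pyramid, base circumscribed radius ≈ 13.5 mm, apex at z ≈ 24.1 mm. Slicing at Δz = 3.02 mm — 8 equal slices spanning the solid's height, so layer i sits at z = i·h/8 — gives 7 non-empty perimeters. Each is a 7-segment closed polygon; G0 lifts to the layer z and rapids to the start vertex, then G1 traces the edges. The cross-section shrinks linearly with z (the slice at the apex is degenerate and omitted).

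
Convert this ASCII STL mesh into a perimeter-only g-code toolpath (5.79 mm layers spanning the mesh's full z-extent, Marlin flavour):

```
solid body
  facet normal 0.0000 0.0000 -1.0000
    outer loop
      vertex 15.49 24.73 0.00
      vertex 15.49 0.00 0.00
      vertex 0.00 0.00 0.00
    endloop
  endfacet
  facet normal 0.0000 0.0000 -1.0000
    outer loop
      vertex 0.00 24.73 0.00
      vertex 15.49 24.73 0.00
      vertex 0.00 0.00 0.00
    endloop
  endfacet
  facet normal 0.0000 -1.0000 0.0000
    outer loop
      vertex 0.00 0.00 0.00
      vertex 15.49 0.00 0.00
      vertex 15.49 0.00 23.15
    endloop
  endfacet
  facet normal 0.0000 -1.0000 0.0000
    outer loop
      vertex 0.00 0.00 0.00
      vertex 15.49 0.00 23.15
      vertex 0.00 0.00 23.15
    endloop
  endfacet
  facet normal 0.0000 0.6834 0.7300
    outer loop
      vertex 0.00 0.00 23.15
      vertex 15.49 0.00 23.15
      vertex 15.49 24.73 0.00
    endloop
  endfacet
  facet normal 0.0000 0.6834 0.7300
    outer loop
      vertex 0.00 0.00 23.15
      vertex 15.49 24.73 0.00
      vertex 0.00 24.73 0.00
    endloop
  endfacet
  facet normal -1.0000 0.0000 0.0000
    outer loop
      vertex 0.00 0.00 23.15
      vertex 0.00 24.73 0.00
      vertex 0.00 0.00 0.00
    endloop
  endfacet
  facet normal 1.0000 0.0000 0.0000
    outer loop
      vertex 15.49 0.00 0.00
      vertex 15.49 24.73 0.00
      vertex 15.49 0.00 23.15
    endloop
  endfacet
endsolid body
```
; perimeter-only toolpath
G21 ; units = mm
G90 ; absolute positioning
G28 ; home
; layer 1
G0 Z5.79
G0 X0.00 Y0.00
G1 X15.49 Y0.00
G1 X15.49 Y18.55
G1 X0.00 Y18.55
G1 X0.00 Y0.00
; layer 2
G0 Z11.57
G0 X0.00 Y0.00
G1 X15.49 Y0.00
G1 X15.49 Y12.37
G1 X0.00 Y12.37
G1 X0.00 Y0.00
; layer 3
G0 Z17.36
G0 X0.00 Y0.00
G1 X15.49 Y0.00
G1 X15.49 Y6.18
G1 X0.00 Y6.18
G1 X0.00 Y0.00
M2 ; end

The solid is a wedge (ramp): 15.5 × 24.7 mm base, rising to 23.1 mm along the y=0 edge and sloping linearly to z=0 at y=24.7. Slicing at Δz = 5.79 mm — 4 equal slices spanning the solid's height, so layer i sits at z = i·h/4 — gives 3 non-empty perimeters. Each is a 4-segment closed polygon; G0 lifts to the layer z and rapids to the start vertex, then G1 traces the edges. The cross-section shrinks linearly with z (the slice at the apex is degenerate and omitted).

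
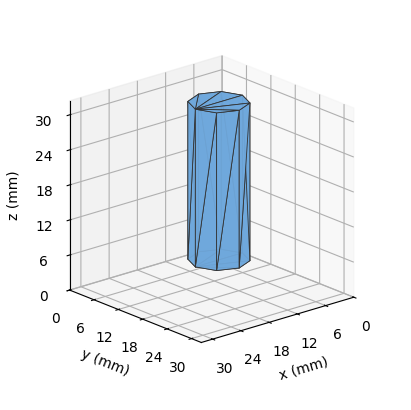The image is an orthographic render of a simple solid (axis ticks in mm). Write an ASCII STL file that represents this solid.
Reading the render: the shape is a regular 8-sided prism (a cylinder approximated with 8 flat sides), circumscribed radius ≈ 5 mm, height ≈ 27 mm (dimensions read to the nearest mm from the axis ticks). For the STL, each face is triangulated and given an outward normal.

solid part
  facet normal 0.0000 0.0000 -1.0000
    outer loop
      vertex 5.000 10.000 0.000
      vertex 8.536 8.536 0.000
      vertex 10.000 5.000 0.000
    endloop
  endfacet
  facet normal 0.0000 0.0000 -1.0000
    outer loop
      vertex 1.464 8.536 0.000
      vertex 5.000 10.000 0.000
      vertex 10.000 5.000 0.000
    endloop
  endfacet
  facet normal 0.0000 0.0000 -1.0000
    outer loop
      vertex 0.000 5.000 0.000
      vertex 1.464 8.536 0.000
      vertex 10.000 5.000 0.000
    endloop
  endfacet
  facet normal 0.0000 0.0000 -1.0000
    outer loop
      vertex 1.464 1.464 0.000
      vertex 0.000 5.000 0.000
      vertex 10.000 5.000 0.000
    endloop
  endfacet
  facet normal 0.0000 0.0000 -1.0000
    outer loop
      vertex 5.000 0.000 0.000
      vertex 1.464 1.464 0.000
      vertex 10.000 5.000 0.000
    endloop
  endfacet
  facet normal 0.0000 0.0000 -1.0000
    outer loop
      vertex 8.536 1.464 0.000
      vertex 5.000 0.000 0.000
      vertex 10.000 5.000 0.000
    endloop
  endfacet
  facet normal 0.0000 0.0000 1.0000
    outer loop
      vertex 10.000 5.000 27.000
      vertex 8.536 8.536 27.000
      vertex 5.000 10.000 27.000
    endloop
  endfacet
  facet normal 0.0000 0.0000 1.0000
    outer loop
      vertex 10.000 5.000 27.000
      vertex 5.000 10.000 27.000
      vertex 1.464 8.536 27.000
    endloop
  endfacet
  facet normal 0.0000 0.0000 1.0000
    outer loop
      vertex 10.000 5.000 27.000
      vertex 1.464 8.536 27.000
      vertex 0.000 5.000 27.000
    endloop
  endfacet
  facet normal 0.0000 0.0000 1.0000
    outer loop
      vertex 10.000 5.000 27.000
      vertex 0.000 5.000 27.000
      vertex 1.464 1.464 27.000
    endloop
  endfacet
  facet normal 0.0000 0.0000 1.0000
    outer loop
      vertex 10.000 5.000 27.000
      vertex 1.464 1.464 27.000
      vertex 5.000 0.000 27.000
    endloop
  endfacet
  facet normal 0.0000 0.0000 1.0000
    outer loop
      vertex 10.000 5.000 27.000
      vertex 5.000 0.000 27.000
      vertex 8.536 1.464 27.000
    endloop
  endfacet
  facet normal 0.9239 0.3825 0.0000
    outer loop
      vertex 10.000 5.000 0.000
      vertex 8.536 8.536 0.000
      vertex 8.536 8.536 27.000
    endloop
  endfacet
  facet normal 0.9239 0.3825 0.0000
    outer loop
      vertex 10.000 5.000 0.000
      vertex 8.536 8.536 27.000
      vertex 10.000 5.000 27.000
    endloop
  endfacet
  facet normal 0.3825 0.9239 0.0000
    outer loop
      vertex 8.536 8.536 0.000
      vertex 5.000 10.000 0.000
      vertex 5.000 10.000 27.000
    endloop
  endfacet
  facet normal 0.3825 0.9239 0.0000
    outer loop
      vertex 8.536 8.536 0.000
      vertex 5.000 10.000 27.000
      vertex 8.536 8.536 27.000
    endloop
  endfacet
  facet normal -0.3825 0.9239 0.0000
    outer loop
      vertex 5.000 10.000 0.000
      vertex 1.464 8.536 0.000
      vertex 1.464 8.536 27.000
    endloop
  endfacet
  facet normal -0.3825 0.9239 0.0000
    outer loop
      vertex 5.000 10.000 0.000
      vertex 1.464 8.536 27.000
      vertex 5.000 10.000 27.000
    endloop
  endfacet
  facet normal -0.9239 0.3825 0.0000
    outer loop
      vertex 1.464 8.536 0.000
      vertex 0.000 5.000 0.000
      vertex 0.000 5.000 27.000
    endloop
  endfacet
  facet normal -0.9239 0.3825 0.0000
    outer loop
      vertex 1.464 8.536 0.000
      vertex 0.000 5.000 27.000
      vertex 1.464 8.536 27.000
    endloop
  endfacet
  facet normal -0.9239 -0.3825 0.0000
    outer loop
      vertex 0.000 5.000 0.000
      vertex 1.464 1.464 0.000
      vertex 1.464 1.464 27.000
    endloop
  endfacet
  facet normal -0.9239 -0.3825 0.0000
    outer loop
      vertex 0.000 5.000 0.000
      vertex 1.464 1.464 27.000
      vertex 0.000 5.000 27.000
    endloop
  endfacet
  facet normal -0.3825 -0.9239 0.0000
    outer loop
      vertex 1.464 1.464 0.000
      vertex 5.000 0.000 0.000
      vertex 5.000 0.000 27.000
    endloop
  endfacet
  facet normal -0.3825 -0.9239 0.0000
    outer loop
      vertex 1.464 1.464 0.000
      vertex 5.000 0.000 27.000
      vertex 1.464 1.464 27.000
    endloop
  endfacet
  facet normal 0.3825 -0.9239 0.0000
    outer loop
      vertex 5.000 0.000 0.000
      vertex 8.536 1.464 0.000
      vertex 8.536 1.464 27.000
    endloop
  endfacet
  facet normal 0.3825 -0.9239 0.0000
    outer loop
      vertex 5.000 0.000 0.000
      vertex 8.536 1.464 27.000
      vertex 5.000 0.000 27.000
    endloop
  endfacet
  facet normal 0.9239 -0.3825 0.0000
    outer loop
      vertex 8.536 1.464 0.000
      vertex 10.000 5.000 0.000
      vertex 10.000 5.000 27.000
    endloop
  endfacet
  facet normal 0.9239 -0.3825 0.0000
    outer loop
      vertex 8.536 1.464 0.000
      vertex 10.000 5.000 27.000
      vertex 8.536 1.464 27.000
    endloop
  endfacet
endsolid part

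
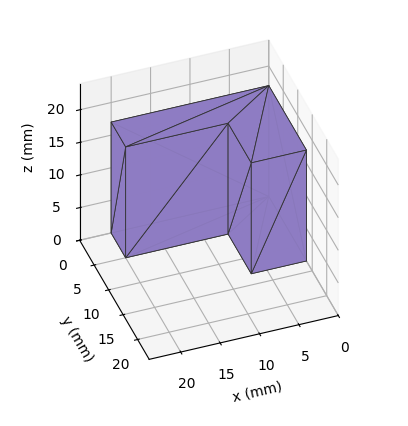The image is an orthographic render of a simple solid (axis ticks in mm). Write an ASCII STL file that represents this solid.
Reading the render: the shape is an L-shaped prism: outer 20 × 13 mm, arm thicknesses ≈ 5 mm (horizontal) and 7 mm (vertical), extruded 17 mm in z (dimensions read to the nearest mm from the axis ticks). For the STL, each face is triangulated and given an outward normal.

solid part
  facet normal 0.0000 0.0000 -1.0000
    outer loop
      vertex 20.00 5.00 0.00
      vertex 20.00 0.00 0.00
      vertex 0.00 0.00 0.00
    endloop
  endfacet
  facet normal 0.0000 0.0000 -1.0000
    outer loop
      vertex 7.00 5.00 0.00
      vertex 20.00 5.00 0.00
      vertex 0.00 0.00 0.00
    endloop
  endfacet
  facet normal 0.0000 0.0000 -1.0000
    outer loop
      vertex 7.00 13.00 0.00
      vertex 7.00 5.00 0.00
      vertex 0.00 0.00 0.00
    endloop
  endfacet
  facet normal 0.0000 0.0000 -1.0000
    outer loop
      vertex 0.00 13.00 0.00
      vertex 7.00 13.00 0.00
      vertex 0.00 0.00 0.00
    endloop
  endfacet
  facet normal 0.0000 0.0000 1.0000
    outer loop
      vertex 0.00 0.00 17.00
      vertex 20.00 0.00 17.00
      vertex 20.00 5.00 17.00
    endloop
  endfacet
  facet normal 0.0000 0.0000 1.0000
    outer loop
      vertex 0.00 0.00 17.00
      vertex 20.00 5.00 17.00
      vertex 7.00 5.00 17.00
    endloop
  endfacet
  facet normal 0.0000 0.0000 1.0000
    outer loop
      vertex 0.00 0.00 17.00
      vertex 7.00 5.00 17.00
      vertex 7.00 13.00 17.00
    endloop
  endfacet
  facet normal 0.0000 0.0000 1.0000
    outer loop
      vertex 0.00 0.00 17.00
      vertex 7.00 13.00 17.00
      vertex 0.00 13.00 17.00
    endloop
  endfacet
  facet normal 0.0000 -1.0000 0.0000
    outer loop
      vertex 0.00 0.00 0.00
      vertex 20.00 0.00 0.00
      vertex 20.00 0.00 17.00
    endloop
  endfacet
  facet normal 0.0000 -1.0000 0.0000
    outer loop
      vertex 0.00 0.00 0.00
      vertex 20.00 0.00 17.00
      vertex 0.00 0.00 17.00
    endloop
  endfacet
  facet normal 1.0000 0.0000 0.0000
    outer loop
      vertex 20.00 0.00 0.00
      vertex 20.00 5.00 0.00
      vertex 20.00 5.00 17.00
    endloop
  endfacet
  facet normal 1.0000 0.0000 0.0000
    outer loop
      vertex 20.00 0.00 0.00
      vertex 20.00 5.00 17.00
      vertex 20.00 0.00 17.00
    endloop
  endfacet
  facet normal 0.0000 1.0000 0.0000
    outer loop
      vertex 20.00 5.00 0.00
      vertex 7.00 5.00 0.00
      vertex 7.00 5.00 17.00
    endloop
  endfacet
  facet normal 0.0000 1.0000 0.0000
    outer loop
      vertex 20.00 5.00 0.00
      vertex 7.00 5.00 17.00
      vertex 20.00 5.00 17.00
    endloop
  endfacet
  facet normal 1.0000 0.0000 0.0000
    outer loop
      vertex 7.00 5.00 0.00
      vertex 7.00 13.00 0.00
      vertex 7.00 13.00 17.00
    endloop
  endfacet
  facet normal 1.0000 0.0000 0.0000
    outer loop
      vertex 7.00 5.00 0.00
      vertex 7.00 13.00 17.00
      vertex 7.00 5.00 17.00
    endloop
  endfacet
  facet normal 0.0000 1.0000 0.0000
    outer loop
      vertex 7.00 13.00 0.00
      vertex 0.00 13.00 0.00
      vertex 0.00 13.00 17.00
    endloop
  endfacet
  facet normal 0.0000 1.0000 0.0000
    outer loop
      vertex 7.00 13.00 0.00
      vertex 0.00 13.00 17.00
      vertex 7.00 13.00 17.00
    endloop
  endfacet
  facet normal -1.0000 0.0000 0.0000
    outer loop
      vertex 0.00 13.00 0.00
      vertex 0.00 0.00 0.00
      vertex 0.00 0.00 17.00
    endloop
  endfacet
  facet normal -1.0000 0.0000 0.0000
    outer loop
      vertex 0.00 13.00 0.00
      vertex 0.00 0.00 17.00
      vertex 0.00 13.00 17.00
    endloop
  endfacet
endsolid part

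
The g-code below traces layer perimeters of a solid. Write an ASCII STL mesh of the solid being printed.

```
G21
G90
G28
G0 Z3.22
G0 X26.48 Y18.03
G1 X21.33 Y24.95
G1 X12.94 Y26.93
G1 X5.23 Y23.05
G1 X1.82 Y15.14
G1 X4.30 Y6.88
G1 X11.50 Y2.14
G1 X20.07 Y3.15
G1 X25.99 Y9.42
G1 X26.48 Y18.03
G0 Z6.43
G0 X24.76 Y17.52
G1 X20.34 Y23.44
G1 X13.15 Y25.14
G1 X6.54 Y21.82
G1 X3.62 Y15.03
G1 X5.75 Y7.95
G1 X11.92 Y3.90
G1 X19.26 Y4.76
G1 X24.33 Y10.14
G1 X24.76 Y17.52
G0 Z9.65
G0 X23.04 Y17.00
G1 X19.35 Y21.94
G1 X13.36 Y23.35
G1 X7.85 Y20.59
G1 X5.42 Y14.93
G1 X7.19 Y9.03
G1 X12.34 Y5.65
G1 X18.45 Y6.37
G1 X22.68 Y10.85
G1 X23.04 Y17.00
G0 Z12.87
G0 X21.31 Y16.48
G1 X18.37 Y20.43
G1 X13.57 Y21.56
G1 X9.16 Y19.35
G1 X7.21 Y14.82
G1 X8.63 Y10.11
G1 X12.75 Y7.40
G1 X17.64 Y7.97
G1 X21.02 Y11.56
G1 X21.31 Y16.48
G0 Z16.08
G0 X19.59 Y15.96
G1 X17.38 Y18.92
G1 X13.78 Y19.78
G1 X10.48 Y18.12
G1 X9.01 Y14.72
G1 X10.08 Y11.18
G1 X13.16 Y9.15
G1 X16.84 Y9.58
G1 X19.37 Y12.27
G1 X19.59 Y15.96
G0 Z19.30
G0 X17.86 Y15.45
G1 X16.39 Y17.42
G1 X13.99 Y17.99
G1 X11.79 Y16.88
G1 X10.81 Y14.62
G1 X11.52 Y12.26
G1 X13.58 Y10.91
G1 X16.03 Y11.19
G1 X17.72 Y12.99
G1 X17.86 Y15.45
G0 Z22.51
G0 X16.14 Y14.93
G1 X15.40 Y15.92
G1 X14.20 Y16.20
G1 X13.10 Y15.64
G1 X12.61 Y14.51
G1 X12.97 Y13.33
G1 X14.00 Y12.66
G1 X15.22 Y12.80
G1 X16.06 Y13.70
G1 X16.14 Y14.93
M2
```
solid part
  facet normal 0.0000 0.0000 -1.0000
    outer loop
      vertex 12.73 28.72 0.00
      vertex 22.32 26.45 0.00
      vertex 28.21 18.55 0.00
    endloop
  endfacet
  facet normal 0.0000 0.0000 -1.0000
    outer loop
      vertex 3.92 24.29 0.00
      vertex 12.73 28.72 0.00
      vertex 28.21 18.55 0.00
    endloop
  endfacet
  facet normal 0.0000 0.0000 -1.0000
    outer loop
      vertex 0.02 15.24 0.00
      vertex 3.92 24.29 0.00
      vertex 28.21 18.55 0.00
    endloop
  endfacet
  facet normal 0.0000 0.0000 -1.0000
    outer loop
      vertex 2.86 5.80 0.00
      vertex 0.02 15.24 0.00
      vertex 28.21 18.55 0.00
    endloop
  endfacet
  facet normal 0.0000 0.0000 -1.0000
    outer loop
      vertex 11.09 0.39 0.00
      vertex 2.86 5.80 0.00
      vertex 28.21 18.55 0.00
    endloop
  endfacet
  facet normal 0.0000 0.0000 -1.0000
    outer loop
      vertex 20.88 1.54 0.00
      vertex 11.09 0.39 0.00
      vertex 28.21 18.55 0.00
    endloop
  endfacet
  facet normal 0.0000 0.0000 -1.0000
    outer loop
      vertex 27.64 8.71 0.00
      vertex 20.88 1.54 0.00
      vertex 28.21 18.55 0.00
    endloop
  endfacet
  facet normal 0.7095 0.5290 0.4656
    outer loop
      vertex 28.21 18.55 0.00
      vertex 22.32 26.45 0.00
      vertex 14.41 14.41 25.73
    endloop
  endfacet
  facet normal 0.2038 0.8612 0.4656
    outer loop
      vertex 22.32 26.45 0.00
      vertex 12.73 28.72 0.00
      vertex 14.41 14.41 25.73
    endloop
  endfacet
  facet normal -0.3976 0.7906 0.4657
    outer loop
      vertex 12.73 28.72 0.00
      vertex 3.92 24.29 0.00
      vertex 14.41 14.41 25.73
    endloop
  endfacet
  facet normal -0.8127 0.3502 0.4658
    outer loop
      vertex 3.92 24.29 0.00
      vertex 0.02 15.24 0.00
      vertex 14.41 14.41 25.73
    endloop
  endfacet
  facet normal -0.8474 -0.2549 0.4657
    outer loop
      vertex 0.02 15.24 0.00
      vertex 2.86 5.80 0.00
      vertex 14.41 14.41 25.73
    endloop
  endfacet
  facet normal -0.4861 -0.7395 0.4657
    outer loop
      vertex 2.86 5.80 0.00
      vertex 11.09 0.39 0.00
      vertex 14.41 14.41 25.73
    endloop
  endfacet
  facet normal 0.1032 -0.8789 0.4656
    outer loop
      vertex 11.09 0.39 0.00
      vertex 20.88 1.54 0.00
      vertex 14.41 14.41 25.73
    endloop
  endfacet
  facet normal 0.6439 -0.6071 0.4656
    outer loop
      vertex 20.88 1.54 0.00
      vertex 27.64 8.71 0.00
      vertex 14.41 14.41 25.73
    endloop
  endfacet
  facet normal 0.8835 -0.0512 0.4656
    outer loop
      vertex 27.64 8.71 0.00
      vertex 28.21 18.55 0.00
      vertex 14.41 14.41 25.73
    endloop
  endfacet
endsolid part

The G0 Z moves step by Δz≈3.22 mm. The G1 loops shrink linearly with z, so the solid tapers from its base footprint up to z≈25.7. Closing with a flat bottom cap and the tapered top and triangulating gives 16 facets — a regular 9-sided pyramid, base circumscribed radius ≈ 14.4 mm, apex at z ≈ 25.7 mm.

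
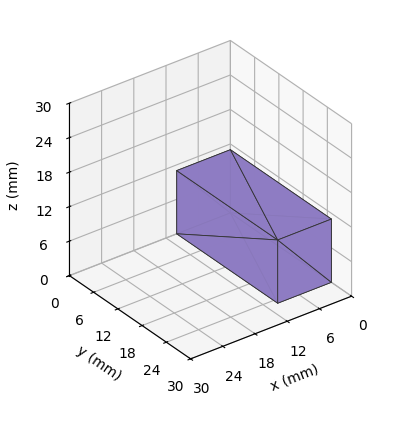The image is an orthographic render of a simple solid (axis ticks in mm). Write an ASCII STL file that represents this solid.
Reading the render: the shape is a rectangular box, roughly 10 × 25 mm footprint and 11 mm tall (dimensions read to the nearest mm from the axis ticks). For the STL, each face is triangulated and given an outward normal.

solid part
  facet normal 0.0000 0.0000 -1.0000
    outer loop
      vertex 10.00 25.00 0.00
      vertex 10.00 0.00 0.00
      vertex 0.00 0.00 0.00
    endloop
  endfacet
  facet normal 0.0000 0.0000 -1.0000
    outer loop
      vertex 0.00 25.00 0.00
      vertex 10.00 25.00 0.00
      vertex 0.00 0.00 0.00
    endloop
  endfacet
  facet normal 0.0000 0.0000 1.0000
    outer loop
      vertex 0.00 0.00 11.00
      vertex 10.00 0.00 11.00
      vertex 10.00 25.00 11.00
    endloop
  endfacet
  facet normal 0.0000 0.0000 1.0000
    outer loop
      vertex 0.00 0.00 11.00
      vertex 10.00 25.00 11.00
      vertex 0.00 25.00 11.00
    endloop
  endfacet
  facet normal 0.0000 -1.0000 0.0000
    outer loop
      vertex 0.00 0.00 0.00
      vertex 10.00 0.00 0.00
      vertex 10.00 0.00 11.00
    endloop
  endfacet
  facet normal 0.0000 -1.0000 0.0000
    outer loop
      vertex 0.00 0.00 0.00
      vertex 10.00 0.00 11.00
      vertex 0.00 0.00 11.00
    endloop
  endfacet
  facet normal 0.0000 1.0000 0.0000
    outer loop
      vertex 10.00 25.00 11.00
      vertex 10.00 25.00 0.00
      vertex 0.00 25.00 0.00
    endloop
  endfacet
  facet normal 0.0000 1.0000 0.0000
    outer loop
      vertex 0.00 25.00 11.00
      vertex 10.00 25.00 11.00
      vertex 0.00 25.00 0.00
    endloop
  endfacet
  facet normal -1.0000 0.0000 0.0000
    outer loop
      vertex 0.00 25.00 11.00
      vertex 0.00 25.00 0.00
      vertex 0.00 0.00 0.00
    endloop
  endfacet
  facet normal -1.0000 0.0000 0.0000
    outer loop
      vertex 0.00 0.00 11.00
      vertex 0.00 25.00 11.00
      vertex 0.00 0.00 0.00
    endloop
  endfacet
  facet normal 1.0000 0.0000 0.0000
    outer loop
      vertex 10.00 0.00 0.00
      vertex 10.00 25.00 0.00
      vertex 10.00 25.00 11.00
    endloop
  endfacet
  facet normal 1.0000 0.0000 0.0000
    outer loop
      vertex 10.00 0.00 0.00
      vertex 10.00 25.00 11.00
      vertex 10.00 0.00 11.00
    endloop
  endfacet
endsolid part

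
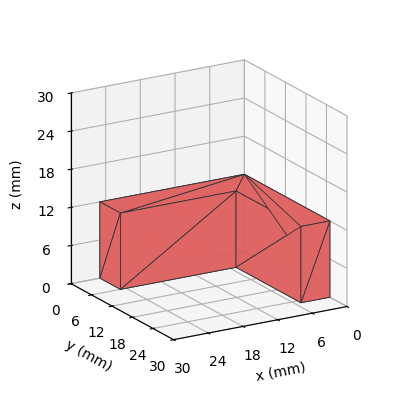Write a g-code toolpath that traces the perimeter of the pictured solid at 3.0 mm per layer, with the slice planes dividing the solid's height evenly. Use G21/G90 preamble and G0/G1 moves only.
Reading the render: the shape is an L-shaped prism: outer 25 × 25 mm, arm thicknesses ≈ 6 mm (horizontal) and 5 mm (vertical), extruded 12 mm in z (dimensions read to the nearest mm from the axis ticks). For the g-code, the solid's height is divided into equal slices at the stated Δz and each level perimeter traced with G1 moves after a G0 lift.

; perimeter-only toolpath
G21 ; units = mm
G90 ; absolute positioning
G28 ; home
; layer 1
G0 Z3.0
G0 X0.0 Y0.0
G1 X25.0 Y0.0
G1 X25.0 Y6.0
G1 X5.0 Y6.0
G1 X5.0 Y25.0
G1 X0.0 Y25.0
G1 X0.0 Y0.0
; layer 2
G0 Z6.0
G0 X0.0 Y0.0
G1 X25.0 Y0.0
G1 X25.0 Y6.0
G1 X5.0 Y6.0
G1 X5.0 Y25.0
G1 X0.0 Y25.0
G1 X0.0 Y0.0
; layer 3
G0 Z9.0
G0 X0.0 Y0.0
G1 X25.0 Y0.0
G1 X25.0 Y6.0
G1 X5.0 Y6.0
G1 X5.0 Y25.0
G1 X0.0 Y25.0
G1 X0.0 Y0.0
; layer 4
G0 Z12.0
G0 X0.0 Y0.0
G1 X25.0 Y0.0
G1 X25.0 Y6.0
G1 X5.0 Y6.0
G1 X5.0 Y25.0
G1 X0.0 Y25.0
G1 X0.0 Y0.0
M2 ; end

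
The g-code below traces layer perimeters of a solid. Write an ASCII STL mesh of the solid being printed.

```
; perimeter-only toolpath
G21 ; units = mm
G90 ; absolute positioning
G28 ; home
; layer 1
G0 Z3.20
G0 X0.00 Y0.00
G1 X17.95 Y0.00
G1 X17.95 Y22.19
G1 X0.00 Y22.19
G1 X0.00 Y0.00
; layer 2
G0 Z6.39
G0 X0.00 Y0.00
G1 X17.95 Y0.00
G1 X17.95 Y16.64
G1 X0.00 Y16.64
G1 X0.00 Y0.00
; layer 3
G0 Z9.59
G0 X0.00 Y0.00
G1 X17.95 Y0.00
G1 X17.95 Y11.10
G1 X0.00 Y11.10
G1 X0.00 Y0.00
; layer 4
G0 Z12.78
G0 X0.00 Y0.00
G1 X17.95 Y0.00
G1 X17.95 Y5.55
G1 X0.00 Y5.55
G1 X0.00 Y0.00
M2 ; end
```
solid part
  facet normal 0.0000 0.0000 -1.0000
    outer loop
      vertex 17.95 27.74 0.00
      vertex 17.95 0.00 0.00
      vertex 0.00 0.00 0.00
    endloop
  endfacet
  facet normal 0.0000 0.0000 -1.0000
    outer loop
      vertex 0.00 27.74 0.00
      vertex 17.95 27.74 0.00
      vertex 0.00 0.00 0.00
    endloop
  endfacet
  facet normal 0.0000 -1.0000 0.0000
    outer loop
      vertex 0.00 0.00 0.00
      vertex 17.95 0.00 0.00
      vertex 17.95 0.00 15.98
    endloop
  endfacet
  facet normal 0.0000 -1.0000 0.0000
    outer loop
      vertex 0.00 0.00 0.00
      vertex 17.95 0.00 15.98
      vertex 0.00 0.00 15.98
    endloop
  endfacet
  facet normal 0.0000 0.4992 0.8665
    outer loop
      vertex 0.00 0.00 15.98
      vertex 17.95 0.00 15.98
      vertex 17.95 27.74 0.00
    endloop
  endfacet
  facet normal 0.0000 0.4992 0.8665
    outer loop
      vertex 0.00 0.00 15.98
      vertex 17.95 27.74 0.00
      vertex 0.00 27.74 0.00
    endloop
  endfacet
  facet normal -1.0000 0.0000 0.0000
    outer loop
      vertex 0.00 0.00 15.98
      vertex 0.00 27.74 0.00
      vertex 0.00 0.00 0.00
    endloop
  endfacet
  facet normal 1.0000 0.0000 0.0000
    outer loop
      vertex 17.95 0.00 0.00
      vertex 17.95 27.74 0.00
      vertex 17.95 0.00 15.98
    endloop
  endfacet
endsolid part

The G0 Z moves step by Δz≈3.20 mm. The G1 loops shrink linearly with z, so the solid tapers from its base footprint up to z≈16. Closing with a flat bottom cap and the tapered top and triangulating gives 8 facets — a wedge (ramp): 17.9 × 27.7 mm base, rising to 16 mm along the y=0 edge and sloping linearly to z=0 at y=27.7.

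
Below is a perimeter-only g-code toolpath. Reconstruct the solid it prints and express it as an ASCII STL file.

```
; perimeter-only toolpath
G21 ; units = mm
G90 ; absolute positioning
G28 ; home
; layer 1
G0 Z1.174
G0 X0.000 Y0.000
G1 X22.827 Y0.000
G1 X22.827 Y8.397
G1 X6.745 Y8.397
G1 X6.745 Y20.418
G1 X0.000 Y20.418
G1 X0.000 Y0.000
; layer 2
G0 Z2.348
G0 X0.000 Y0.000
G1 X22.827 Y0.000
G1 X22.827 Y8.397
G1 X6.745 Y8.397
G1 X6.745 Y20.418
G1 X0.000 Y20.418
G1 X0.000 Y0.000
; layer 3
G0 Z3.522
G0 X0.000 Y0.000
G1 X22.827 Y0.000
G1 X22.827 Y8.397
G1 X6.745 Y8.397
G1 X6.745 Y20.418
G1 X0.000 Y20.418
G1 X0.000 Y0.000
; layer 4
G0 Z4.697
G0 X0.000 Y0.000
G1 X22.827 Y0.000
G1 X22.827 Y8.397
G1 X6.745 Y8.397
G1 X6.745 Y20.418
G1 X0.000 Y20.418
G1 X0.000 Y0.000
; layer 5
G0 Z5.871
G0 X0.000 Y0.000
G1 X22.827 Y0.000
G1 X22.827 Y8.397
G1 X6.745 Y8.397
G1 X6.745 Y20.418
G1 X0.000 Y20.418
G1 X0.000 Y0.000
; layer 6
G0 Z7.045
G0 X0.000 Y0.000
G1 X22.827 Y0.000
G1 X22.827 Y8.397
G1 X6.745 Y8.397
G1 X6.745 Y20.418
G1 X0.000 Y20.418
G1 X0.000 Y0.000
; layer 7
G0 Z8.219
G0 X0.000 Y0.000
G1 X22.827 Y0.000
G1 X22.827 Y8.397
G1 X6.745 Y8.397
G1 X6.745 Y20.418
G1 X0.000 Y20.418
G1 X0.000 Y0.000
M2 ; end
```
solid part
  facet normal 0.0000 0.0000 -1.0000
    outer loop
      vertex 22.827 8.397 0.000
      vertex 22.827 0.000 0.000
      vertex 0.000 0.000 0.000
    endloop
  endfacet
  facet normal 0.0000 0.0000 -1.0000
    outer loop
      vertex 6.745 8.397 0.000
      vertex 22.827 8.397 0.000
      vertex 0.000 0.000 0.000
    endloop
  endfacet
  facet normal 0.0000 0.0000 -1.0000
    outer loop
      vertex 6.745 20.418 0.000
      vertex 6.745 8.397 0.000
      vertex 0.000 0.000 0.000
    endloop
  endfacet
  facet normal 0.0000 0.0000 -1.0000
    outer loop
      vertex 0.000 20.418 0.000
      vertex 6.745 20.418 0.000
      vertex 0.000 0.000 0.000
    endloop
  endfacet
  facet normal 0.0000 0.0000 1.0000
    outer loop
      vertex 0.000 0.000 8.219
      vertex 22.827 0.000 8.219
      vertex 22.827 8.397 8.219
    endloop
  endfacet
  facet normal 0.0000 0.0000 1.0000
    outer loop
      vertex 0.000 0.000 8.219
      vertex 22.827 8.397 8.219
      vertex 6.745 8.397 8.219
    endloop
  endfacet
  facet normal 0.0000 0.0000 1.0000
    outer loop
      vertex 0.000 0.000 8.219
      vertex 6.745 8.397 8.219
      vertex 6.745 20.418 8.219
    endloop
  endfacet
  facet normal 0.0000 0.0000 1.0000
    outer loop
      vertex 0.000 0.000 8.219
      vertex 6.745 20.418 8.219
      vertex 0.000 20.418 8.219
    endloop
  endfacet
  facet normal 0.0000 -1.0000 0.0000
    outer loop
      vertex 0.000 0.000 0.000
      vertex 22.827 0.000 0.000
      vertex 22.827 0.000 8.219
    endloop
  endfacet
  facet normal 0.0000 -1.0000 0.0000
    outer loop
      vertex 0.000 0.000 0.000
      vertex 22.827 0.000 8.219
      vertex 0.000 0.000 8.219
    endloop
  endfacet
  facet normal 1.0000 0.0000 0.0000
    outer loop
      vertex 22.827 0.000 0.000
      vertex 22.827 8.397 0.000
      vertex 22.827 8.397 8.219
    endloop
  endfacet
  facet normal 1.0000 0.0000 0.0000
    outer loop
      vertex 22.827 0.000 0.000
      vertex 22.827 8.397 8.219
      vertex 22.827 0.000 8.219
    endloop
  endfacet
  facet normal 0.0000 1.0000 0.0000
    outer loop
      vertex 22.827 8.397 0.000
      vertex 6.745 8.397 0.000
      vertex 6.745 8.397 8.219
    endloop
  endfacet
  facet normal 0.0000 1.0000 0.0000
    outer loop
      vertex 22.827 8.397 0.000
      vertex 6.745 8.397 8.219
      vertex 22.827 8.397 8.219
    endloop
  endfacet
  facet normal 1.0000 0.0000 0.0000
    outer loop
      vertex 6.745 8.397 0.000
      vertex 6.745 20.418 0.000
      vertex 6.745 20.418 8.219
    endloop
  endfacet
  facet normal 1.0000 0.0000 0.0000
    outer loop
      vertex 6.745 8.397 0.000
      vertex 6.745 20.418 8.219
      vertex 6.745 8.397 8.219
    endloop
  endfacet
  facet normal 0.0000 1.0000 0.0000
    outer loop
      vertex 6.745 20.418 0.000
      vertex 0.000 20.418 0.000
      vertex 0.000 20.418 8.219
    endloop
  endfacet
  facet normal 0.0000 1.0000 0.0000
    outer loop
      vertex 6.745 20.418 0.000
      vertex 0.000 20.418 8.219
      vertex 6.745 20.418 8.219
    endloop
  endfacet
  facet normal -1.0000 0.0000 0.0000
    outer loop
      vertex 0.000 20.418 0.000
      vertex 0.000 0.000 0.000
      vertex 0.000 0.000 8.219
    endloop
  endfacet
  facet normal -1.0000 0.0000 0.0000
    outer loop
      vertex 0.000 20.418 0.000
      vertex 0.000 0.000 8.219
      vertex 0.000 20.418 8.219
    endloop
  endfacet
endsolid part

The G0 Z moves step by Δz≈1.174 mm. Every layer's G1 loop is the same polygon, so the solid is a straight extrusion of it from z=0 to z≈8.22. Closing with flat bottom and top caps and triangulating gives 20 facets — an L-shaped prism: outer 22.8 × 20.4 mm, arm thicknesses ≈ 8.4 mm (horizontal) and 6.75 mm (vertical), extruded 8.22 mm in z.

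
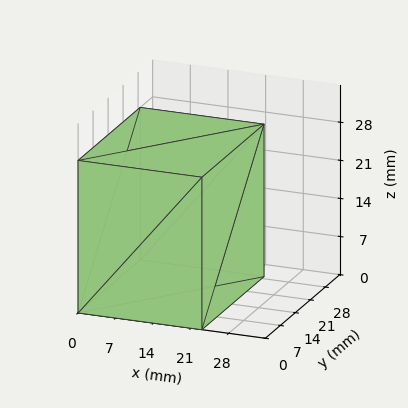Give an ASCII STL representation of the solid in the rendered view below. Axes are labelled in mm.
Reading the render: the shape is a rectangular box, roughly 23 × 29 mm footprint and 28 mm tall (dimensions read to the nearest mm from the axis ticks). For the STL, each face is triangulated and given an outward normal.

solid part
  facet normal 0.0000 0.0000 -1.0000
    outer loop
      vertex 23.00 29.00 0.00
      vertex 23.00 0.00 0.00
      vertex 0.00 0.00 0.00
    endloop
  endfacet
  facet normal 0.0000 0.0000 -1.0000
    outer loop
      vertex 0.00 29.00 0.00
      vertex 23.00 29.00 0.00
      vertex 0.00 0.00 0.00
    endloop
  endfacet
  facet normal 0.0000 0.0000 1.0000
    outer loop
      vertex 0.00 0.00 28.00
      vertex 23.00 0.00 28.00
      vertex 23.00 29.00 28.00
    endloop
  endfacet
  facet normal 0.0000 0.0000 1.0000
    outer loop
      vertex 0.00 0.00 28.00
      vertex 23.00 29.00 28.00
      vertex 0.00 29.00 28.00
    endloop
  endfacet
  facet normal 0.0000 -1.0000 0.0000
    outer loop
      vertex 0.00 0.00 0.00
      vertex 23.00 0.00 0.00
      vertex 23.00 0.00 28.00
    endloop
  endfacet
  facet normal 0.0000 -1.0000 0.0000
    outer loop
      vertex 0.00 0.00 0.00
      vertex 23.00 0.00 28.00
      vertex 0.00 0.00 28.00
    endloop
  endfacet
  facet normal 0.0000 1.0000 0.0000
    outer loop
      vertex 23.00 29.00 28.00
      vertex 23.00 29.00 0.00
      vertex 0.00 29.00 0.00
    endloop
  endfacet
  facet normal 0.0000 1.0000 0.0000
    outer loop
      vertex 0.00 29.00 28.00
      vertex 23.00 29.00 28.00
      vertex 0.00 29.00 0.00
    endloop
  endfacet
  facet normal -1.0000 0.0000 0.0000
    outer loop
      vertex 0.00 29.00 28.00
      vertex 0.00 29.00 0.00
      vertex 0.00 0.00 0.00
    endloop
  endfacet
  facet normal -1.0000 0.0000 0.0000
    outer loop
      vertex 0.00 0.00 28.00
      vertex 0.00 29.00 28.00
      vertex 0.00 0.00 0.00
    endloop
  endfacet
  facet normal 1.0000 0.0000 0.0000
    outer loop
      vertex 23.00 0.00 0.00
      vertex 23.00 29.00 0.00
      vertex 23.00 29.00 28.00
    endloop
  endfacet
  facet normal 1.0000 0.0000 0.0000
    outer loop
      vertex 23.00 0.00 0.00
      vertex 23.00 29.00 28.00
      vertex 23.00 0.00 28.00
    endloop
  endfacet
endsolid part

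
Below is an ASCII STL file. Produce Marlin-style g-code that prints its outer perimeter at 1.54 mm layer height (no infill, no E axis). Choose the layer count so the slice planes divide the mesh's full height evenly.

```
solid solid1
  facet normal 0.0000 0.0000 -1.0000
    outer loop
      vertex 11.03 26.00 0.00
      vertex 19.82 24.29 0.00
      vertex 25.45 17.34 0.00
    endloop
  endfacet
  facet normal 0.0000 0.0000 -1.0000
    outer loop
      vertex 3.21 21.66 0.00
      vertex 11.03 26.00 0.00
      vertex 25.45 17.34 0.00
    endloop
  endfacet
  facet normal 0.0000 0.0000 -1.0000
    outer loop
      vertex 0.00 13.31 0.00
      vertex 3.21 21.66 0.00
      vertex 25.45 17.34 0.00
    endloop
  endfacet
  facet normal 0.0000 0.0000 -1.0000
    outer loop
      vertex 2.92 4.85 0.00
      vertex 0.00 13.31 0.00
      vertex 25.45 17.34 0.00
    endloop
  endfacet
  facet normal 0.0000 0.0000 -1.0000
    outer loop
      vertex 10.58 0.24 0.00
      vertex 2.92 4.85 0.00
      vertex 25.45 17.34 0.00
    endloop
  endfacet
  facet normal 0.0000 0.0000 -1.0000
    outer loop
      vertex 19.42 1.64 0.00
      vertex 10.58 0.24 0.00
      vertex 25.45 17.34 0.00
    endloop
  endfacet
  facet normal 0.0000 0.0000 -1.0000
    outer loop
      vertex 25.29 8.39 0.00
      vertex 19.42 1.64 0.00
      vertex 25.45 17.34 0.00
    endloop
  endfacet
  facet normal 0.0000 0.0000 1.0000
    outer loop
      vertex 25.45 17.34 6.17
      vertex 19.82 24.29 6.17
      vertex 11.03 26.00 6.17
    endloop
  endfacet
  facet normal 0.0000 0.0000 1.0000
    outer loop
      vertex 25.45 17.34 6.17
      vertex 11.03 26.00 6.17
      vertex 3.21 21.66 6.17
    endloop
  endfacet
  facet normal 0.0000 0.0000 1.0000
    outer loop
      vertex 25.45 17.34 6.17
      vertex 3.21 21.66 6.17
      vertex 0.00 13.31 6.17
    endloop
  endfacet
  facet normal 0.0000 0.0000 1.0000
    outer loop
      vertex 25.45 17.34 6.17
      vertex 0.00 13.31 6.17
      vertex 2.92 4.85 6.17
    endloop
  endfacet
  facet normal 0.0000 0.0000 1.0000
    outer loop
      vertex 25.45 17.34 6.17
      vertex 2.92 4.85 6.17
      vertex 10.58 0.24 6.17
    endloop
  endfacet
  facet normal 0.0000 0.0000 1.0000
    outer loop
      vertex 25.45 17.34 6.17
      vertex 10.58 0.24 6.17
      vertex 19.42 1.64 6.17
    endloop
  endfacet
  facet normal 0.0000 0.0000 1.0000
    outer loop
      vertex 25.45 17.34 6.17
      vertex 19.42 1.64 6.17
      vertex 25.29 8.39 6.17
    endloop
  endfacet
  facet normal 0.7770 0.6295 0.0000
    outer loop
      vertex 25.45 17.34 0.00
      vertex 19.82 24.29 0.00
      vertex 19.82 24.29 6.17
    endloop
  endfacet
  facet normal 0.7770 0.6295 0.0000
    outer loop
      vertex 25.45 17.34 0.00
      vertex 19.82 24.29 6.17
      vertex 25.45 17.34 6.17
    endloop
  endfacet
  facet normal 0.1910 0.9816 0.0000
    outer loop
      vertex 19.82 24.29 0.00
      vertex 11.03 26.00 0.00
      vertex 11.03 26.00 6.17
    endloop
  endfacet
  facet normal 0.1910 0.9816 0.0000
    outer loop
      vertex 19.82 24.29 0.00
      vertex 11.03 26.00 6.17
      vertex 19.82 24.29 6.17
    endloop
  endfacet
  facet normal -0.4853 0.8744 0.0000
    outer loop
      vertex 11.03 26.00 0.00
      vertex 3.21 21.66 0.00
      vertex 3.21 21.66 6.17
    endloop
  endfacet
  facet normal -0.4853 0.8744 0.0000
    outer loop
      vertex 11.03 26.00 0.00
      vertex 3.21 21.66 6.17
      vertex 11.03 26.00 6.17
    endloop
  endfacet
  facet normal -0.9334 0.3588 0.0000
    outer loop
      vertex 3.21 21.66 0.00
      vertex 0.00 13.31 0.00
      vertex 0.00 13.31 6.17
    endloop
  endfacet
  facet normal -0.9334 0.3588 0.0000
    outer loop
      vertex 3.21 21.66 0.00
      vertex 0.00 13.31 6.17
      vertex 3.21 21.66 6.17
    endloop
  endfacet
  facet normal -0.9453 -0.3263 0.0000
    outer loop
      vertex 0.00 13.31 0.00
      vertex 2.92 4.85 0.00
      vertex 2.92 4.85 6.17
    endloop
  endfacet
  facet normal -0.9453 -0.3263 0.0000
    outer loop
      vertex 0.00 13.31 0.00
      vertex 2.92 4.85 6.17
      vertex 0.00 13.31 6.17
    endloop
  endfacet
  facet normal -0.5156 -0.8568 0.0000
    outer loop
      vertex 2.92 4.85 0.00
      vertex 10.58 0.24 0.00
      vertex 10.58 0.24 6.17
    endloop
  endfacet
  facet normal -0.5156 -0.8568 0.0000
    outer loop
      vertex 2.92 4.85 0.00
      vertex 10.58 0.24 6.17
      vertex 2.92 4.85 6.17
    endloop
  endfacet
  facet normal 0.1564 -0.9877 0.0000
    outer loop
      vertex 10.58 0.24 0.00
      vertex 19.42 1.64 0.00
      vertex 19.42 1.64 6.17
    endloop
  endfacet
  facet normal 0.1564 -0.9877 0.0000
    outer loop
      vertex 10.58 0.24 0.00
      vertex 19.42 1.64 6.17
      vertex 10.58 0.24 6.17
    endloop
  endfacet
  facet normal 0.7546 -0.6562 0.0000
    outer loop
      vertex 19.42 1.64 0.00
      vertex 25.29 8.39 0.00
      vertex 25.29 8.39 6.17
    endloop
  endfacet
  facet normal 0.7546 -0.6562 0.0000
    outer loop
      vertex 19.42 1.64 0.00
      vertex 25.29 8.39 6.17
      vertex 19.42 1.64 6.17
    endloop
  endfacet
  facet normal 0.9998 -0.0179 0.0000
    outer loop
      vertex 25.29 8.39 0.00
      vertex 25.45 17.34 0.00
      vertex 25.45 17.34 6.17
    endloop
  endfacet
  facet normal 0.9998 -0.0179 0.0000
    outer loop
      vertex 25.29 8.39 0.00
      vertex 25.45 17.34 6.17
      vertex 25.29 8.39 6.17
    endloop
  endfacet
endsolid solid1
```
; perimeter-only toolpath
G21 ; units = mm
G90 ; absolute positioning
G28 ; home
; layer 1
G0 Z1.54
G0 X25.45 Y17.34
G1 X19.82 Y24.29
G1 X11.03 Y26.00
G1 X3.21 Y21.66
G1 X0.00 Y13.31
G1 X2.92 Y4.85
G1 X10.58 Y0.24
G1 X19.42 Y1.64
G1 X25.29 Y8.39
G1 X25.45 Y17.34
; layer 2
G0 Z3.08
G0 X25.45 Y17.34
G1 X19.82 Y24.29
G1 X11.03 Y26.00
G1 X3.21 Y21.66
G1 X0.00 Y13.31
G1 X2.92 Y4.85
G1 X10.58 Y0.24
G1 X19.42 Y1.64
G1 X25.29 Y8.39
G1 X25.45 Y17.34
; layer 3
G0 Z4.63
G0 X25.45 Y17.34
G1 X19.82 Y24.29
G1 X11.03 Y26.00
G1 X3.21 Y21.66
G1 X0.00 Y13.31
G1 X2.92 Y4.85
G1 X10.58 Y0.24
G1 X19.42 Y1.64
G1 X25.29 Y8.39
G1 X25.45 Y17.34
; layer 4
G0 Z6.17
G0 X25.45 Y17.34
G1 X19.82 Y24.29
G1 X11.03 Y26.00
G1 X3.21 Y21.66
G1 X0.00 Y13.31
G1 X2.92 Y4.85
G1 X10.58 Y0.24
G1 X19.42 Y1.64
G1 X25.29 Y8.39
G1 X25.45 Y17.34
M2 ; end

The solid is a regular 9-sided prism (a cylinder approximated with 9 flat sides), circumscribed radius ≈ 13.1 mm, height ≈ 6.17 mm. Slicing at Δz = 1.54 mm — 4 equal slices spanning the solid's height, so layer i sits at z = i·h/4 — gives 4 non-empty perimeters. Each is a 9-segment closed polygon; G0 lifts to the layer z and rapids to the start vertex, then G1 traces the edges.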